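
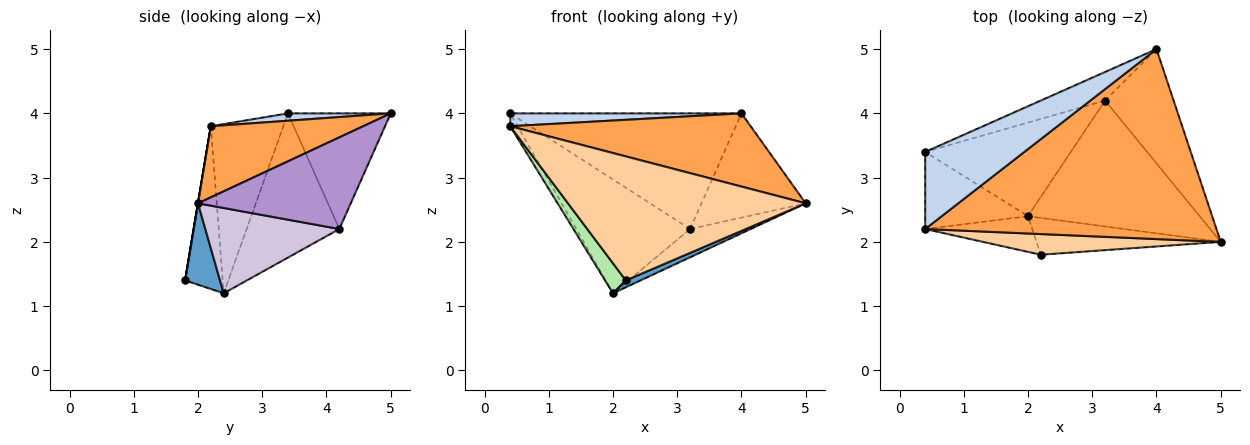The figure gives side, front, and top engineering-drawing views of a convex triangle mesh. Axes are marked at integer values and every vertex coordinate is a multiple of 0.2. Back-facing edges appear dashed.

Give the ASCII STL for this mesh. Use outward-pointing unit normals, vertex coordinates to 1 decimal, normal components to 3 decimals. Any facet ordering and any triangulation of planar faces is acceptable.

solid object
 facet normal 0.398 -0.168 -0.902
  outer loop
   vertex 2.2 1.8 1.4
   vertex 2.0 2.4 1.2
   vertex 5.0 2.0 2.6
  endloop
 endfacet
 facet normal 0.073 -0.164 0.984
  outer loop
   vertex 0.4 2.2 3.8
   vertex 4.0 5.0 4.0
   vertex 0.4 3.4 4.0
  endloop
 endfacet
 facet normal 0.222 -0.351 0.910
  outer loop
   vertex 0.4 2.2 3.8
   vertex 5.0 2.0 2.6
   vertex 4.0 5.0 4.0
  endloop
 endfacet
 facet normal 0.000 -0.986 0.164
  outer loop
   vertex 0.4 2.2 3.8
   vertex 2.2 1.8 1.4
   vertex 5.0 2.0 2.6
  endloop
 endfacet
 facet normal -0.851 0.086 -0.517
  outer loop
   vertex 0.4 2.2 3.8
   vertex 0.4 3.4 4.0
   vertex 2.0 2.4 1.2
  endloop
 endfacet
 facet normal -0.758 -0.419 -0.499
  outer loop
   vertex 0.4 2.2 3.8
   vertex 2.0 2.4 1.2
   vertex 2.2 1.8 1.4
  endloop
 endfacet
 facet normal -0.396 0.891 -0.220
  outer loop
   vertex 3.2 4.2 2.2
   vertex 0.4 3.4 4.0
   vertex 4.0 5.0 4.0
  endloop
 endfacet
 facet normal -0.532 0.654 -0.538
  outer loop
   vertex 3.2 4.2 2.2
   vertex 2.0 2.4 1.2
   vertex 0.4 3.4 4.0
  endloop
 endfacet
 facet normal 0.703 0.479 -0.525
  outer loop
   vertex 3.2 4.2 2.2
   vertex 4.0 5.0 4.0
   vertex 5.0 2.0 2.6
  endloop
 endfacet
 facet normal 0.436 0.197 -0.878
  outer loop
   vertex 3.2 4.2 2.2
   vertex 5.0 2.0 2.6
   vertex 2.0 2.4 1.2
  endloop
 endfacet
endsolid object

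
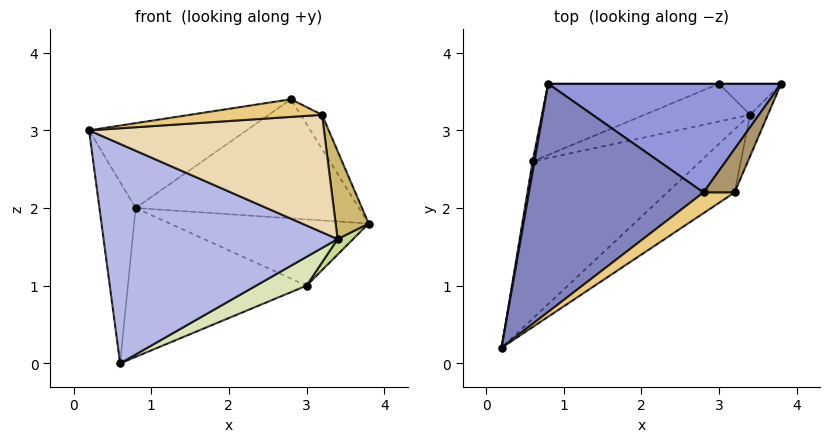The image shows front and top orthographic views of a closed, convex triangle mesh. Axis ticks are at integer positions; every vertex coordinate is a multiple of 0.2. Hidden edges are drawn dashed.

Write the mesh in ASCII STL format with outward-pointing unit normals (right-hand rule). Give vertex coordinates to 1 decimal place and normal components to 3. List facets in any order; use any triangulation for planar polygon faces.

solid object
 facet normal -0.984 0.177 0.010
  outer loop
   vertex 0.8 3.6 2.0
   vertex 0.6 2.6 0.0
   vertex 0.2 0.2 3.0
  endloop
 endfacet
 facet normal -0.381 0.322 0.867
  outer loop
   vertex 0.8 3.6 2.0
   vertex 0.2 0.2 3.0
   vertex 2.8 2.2 3.4
  endloop
 endfacet
 facet normal 0.045 0.738 0.674
  outer loop
   vertex 0.8 3.6 2.0
   vertex 2.8 2.2 3.4
   vertex 3.8 3.6 1.8
  endloop
 endfacet
 facet normal 0.452 -0.725 -0.520
  outer loop
   vertex 3.4 3.2 1.6
   vertex 0.2 0.2 3.0
   vertex 0.6 2.6 0.0
  endloop
 endfacet
 facet normal 0.000 1.000 0.000
  outer loop
   vertex 3.0 3.6 1.0
   vertex 0.8 3.6 2.0
   vertex 3.8 3.6 1.8
  endloop
 endfacet
 facet normal -0.192 0.885 -0.423
  outer loop
   vertex 3.0 3.6 1.0
   vertex 0.6 2.6 0.0
   vertex 0.8 3.6 2.0
  endloop
 endfacet
 facet normal 0.667 -0.333 -0.667
  outer loop
   vertex 3.0 3.6 1.0
   vertex 3.8 3.6 1.8
   vertex 3.4 3.2 1.6
  endloop
 endfacet
 facet normal 0.504 -0.525 -0.686
  outer loop
   vertex 3.0 3.6 1.0
   vertex 3.4 3.2 1.6
   vertex 0.6 2.6 0.0
  endloop
 endfacet
 facet normal 0.366 0.575 0.732
  outer loop
   vertex 3.2 2.2 3.2
   vertex 3.8 3.6 1.8
   vertex 2.8 2.2 3.4
  endloop
 endfacet
 facet normal 0.745 -0.603 -0.284
  outer loop
   vertex 3.2 2.2 3.2
   vertex 3.4 3.2 1.6
   vertex 3.8 3.6 1.8
  endloop
 endfacet
 facet normal 0.356 -0.605 0.712
  outer loop
   vertex 3.2 2.2 3.2
   vertex 2.8 2.2 3.4
   vertex 0.2 0.2 3.0
  endloop
 endfacet
 facet normal 0.526 -0.749 -0.402
  outer loop
   vertex 3.2 2.2 3.2
   vertex 0.2 0.2 3.0
   vertex 3.4 3.2 1.6
  endloop
 endfacet
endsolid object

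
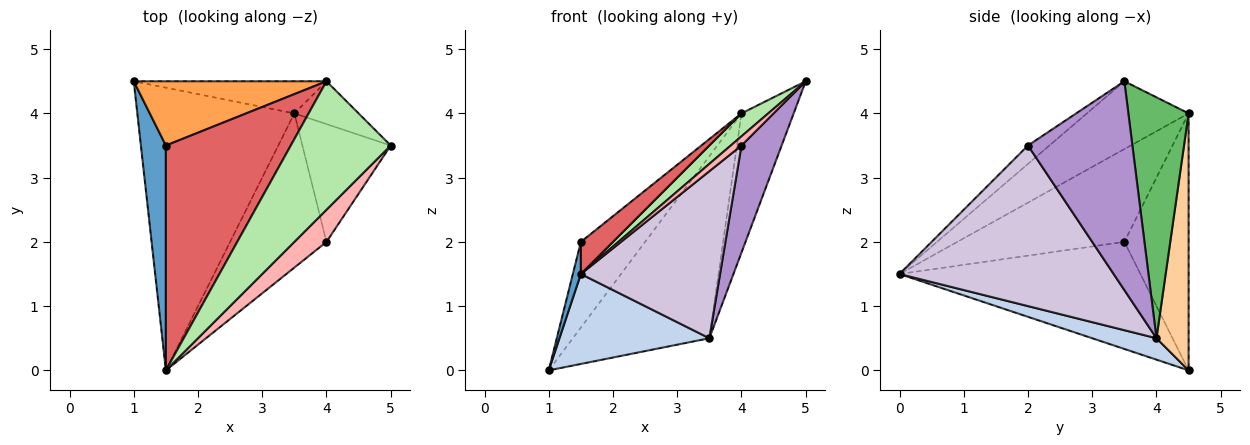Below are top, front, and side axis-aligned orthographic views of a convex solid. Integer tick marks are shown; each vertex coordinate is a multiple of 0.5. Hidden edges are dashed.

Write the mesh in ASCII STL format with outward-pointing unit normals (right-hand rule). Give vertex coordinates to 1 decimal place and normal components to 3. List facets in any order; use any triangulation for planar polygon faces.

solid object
 facet normal -0.973 -0.032 0.227
  outer loop
   vertex 1.5 3.5 2.0
   vertex 1.0 4.5 0.0
   vertex 1.5 0.0 1.5
  endloop
 endfacet
 facet normal 0.129 -0.301 -0.945
  outer loop
   vertex 3.5 4.0 0.5
   vertex 1.5 0.0 1.5
   vertex 1.0 4.5 0.0
  endloop
 endfacet
 facet normal -0.625 0.625 0.469
  outer loop
   vertex 4.0 4.5 4.0
   vertex 1.0 4.5 0.0
   vertex 1.5 3.5 2.0
  endloop
 endfacet
 facet normal 0.226 0.959 -0.169
  outer loop
   vertex 4.0 4.5 4.0
   vertex 3.5 4.0 0.5
   vertex 1.0 4.5 0.0
  endloop
 endfacet
 facet normal 0.741 0.642 -0.198
  outer loop
   vertex 4.0 4.5 4.0
   vertex 5.0 3.5 4.5
   vertex 3.5 4.0 0.5
  endloop
 endfacet
 facet normal -0.555 -0.146 0.819
  outer loop
   vertex 4.0 4.5 4.0
   vertex 1.5 0.0 1.5
   vertex 5.0 3.5 4.5
  endloop
 endfacet
 facet normal -0.592 -0.114 0.798
  outer loop
   vertex 4.0 4.5 4.0
   vertex 1.5 3.5 2.0
   vertex 1.5 0.0 1.5
  endloop
 endfacet
 facet normal -0.482 -0.241 0.843
  outer loop
   vertex 4.0 2.0 3.5
   vertex 5.0 3.5 4.5
   vertex 1.5 0.0 1.5
  endloop
 endfacet
 facet normal 0.868 -0.334 -0.367
  outer loop
   vertex 4.0 2.0 3.5
   vertex 3.5 4.0 0.5
   vertex 5.0 3.5 4.5
  endloop
 endfacet
 facet normal 0.749 -0.487 -0.449
  outer loop
   vertex 4.0 2.0 3.5
   vertex 1.5 0.0 1.5
   vertex 3.5 4.0 0.5
  endloop
 endfacet
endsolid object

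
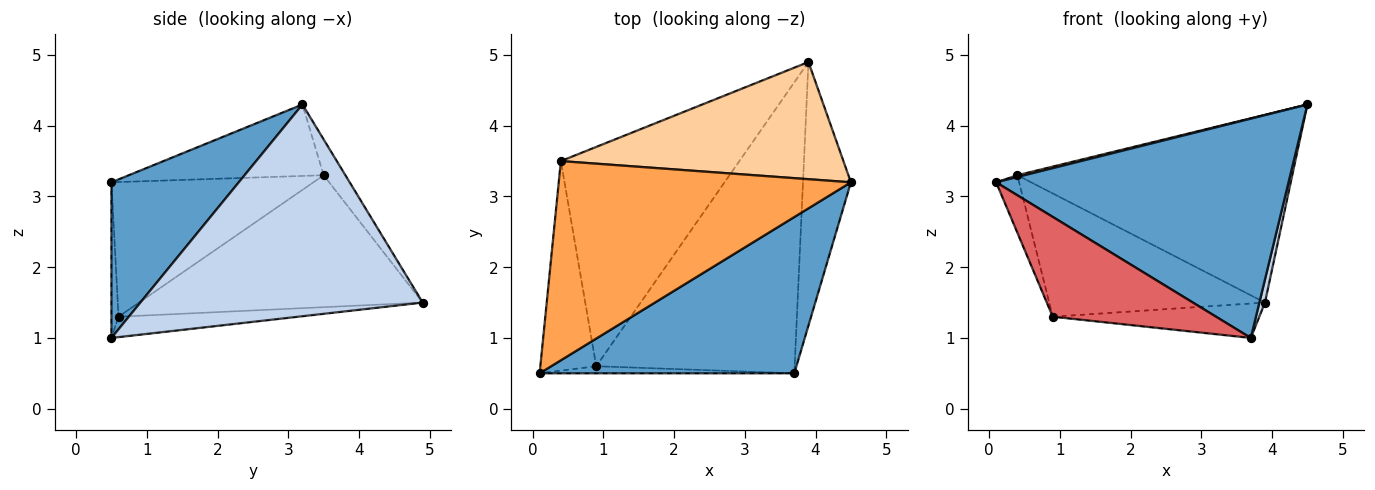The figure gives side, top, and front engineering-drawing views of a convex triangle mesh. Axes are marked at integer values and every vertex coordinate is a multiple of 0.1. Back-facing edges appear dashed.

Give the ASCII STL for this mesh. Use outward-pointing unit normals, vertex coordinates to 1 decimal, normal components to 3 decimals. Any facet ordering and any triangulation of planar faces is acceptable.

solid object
 facet normal 0.334 -0.768 0.547
  outer loop
   vertex 3.7 0.5 1.0
   vertex 4.5 3.2 4.3
   vertex 0.1 0.5 3.2
  endloop
 endfacet
 facet normal 0.975 -0.019 -0.221
  outer loop
   vertex 3.9 4.9 1.5
   vertex 4.5 3.2 4.3
   vertex 3.7 0.5 1.0
  endloop
 endfacet
 facet normal -0.238 -0.009 0.971
  outer loop
   vertex 0.4 3.5 3.3
   vertex 0.1 0.5 3.2
   vertex 4.5 3.2 4.3
  endloop
 endfacet
 facet normal -0.067 0.846 0.528
  outer loop
   vertex 0.4 3.5 3.3
   vertex 4.5 3.2 4.3
   vertex 3.9 4.9 1.5
  endloop
 endfacet
 facet normal -0.102 0.117 -0.988
  outer loop
   vertex 0.9 0.6 1.3
   vertex 3.9 4.9 1.5
   vertex 3.7 0.5 1.0
  endloop
 endfacet
 facet normal -0.542 0.412 -0.733
  outer loop
   vertex 0.9 0.6 1.3
   vertex 0.4 3.5 3.3
   vertex 3.9 4.9 1.5
  endloop
 endfacet
 facet normal -0.043 -0.997 -0.071
  outer loop
   vertex 0.9 0.6 1.3
   vertex 3.7 0.5 1.0
   vertex 0.1 0.5 3.2
  endloop
 endfacet
 facet normal -0.919 0.105 -0.381
  outer loop
   vertex 0.9 0.6 1.3
   vertex 0.1 0.5 3.2
   vertex 0.4 3.5 3.3
  endloop
 endfacet
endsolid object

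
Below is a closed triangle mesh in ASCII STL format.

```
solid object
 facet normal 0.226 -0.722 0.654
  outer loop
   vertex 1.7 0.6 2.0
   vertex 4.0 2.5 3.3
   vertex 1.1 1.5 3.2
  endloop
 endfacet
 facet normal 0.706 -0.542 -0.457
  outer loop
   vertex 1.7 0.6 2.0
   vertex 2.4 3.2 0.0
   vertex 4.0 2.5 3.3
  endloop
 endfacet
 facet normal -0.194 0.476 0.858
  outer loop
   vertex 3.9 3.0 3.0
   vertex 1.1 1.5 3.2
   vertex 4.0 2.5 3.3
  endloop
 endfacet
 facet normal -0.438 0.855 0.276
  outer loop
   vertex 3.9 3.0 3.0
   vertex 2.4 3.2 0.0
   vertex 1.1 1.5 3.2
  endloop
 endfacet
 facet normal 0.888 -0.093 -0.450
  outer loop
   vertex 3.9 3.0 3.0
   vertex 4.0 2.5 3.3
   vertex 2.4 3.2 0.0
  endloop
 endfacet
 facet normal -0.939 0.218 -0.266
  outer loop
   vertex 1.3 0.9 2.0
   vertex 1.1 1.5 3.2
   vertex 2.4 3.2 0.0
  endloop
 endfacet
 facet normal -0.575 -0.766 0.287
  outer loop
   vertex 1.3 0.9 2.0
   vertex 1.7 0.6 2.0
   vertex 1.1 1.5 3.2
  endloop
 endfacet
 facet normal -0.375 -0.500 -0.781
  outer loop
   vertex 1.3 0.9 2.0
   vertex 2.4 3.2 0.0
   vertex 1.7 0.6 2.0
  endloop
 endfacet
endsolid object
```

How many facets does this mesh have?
8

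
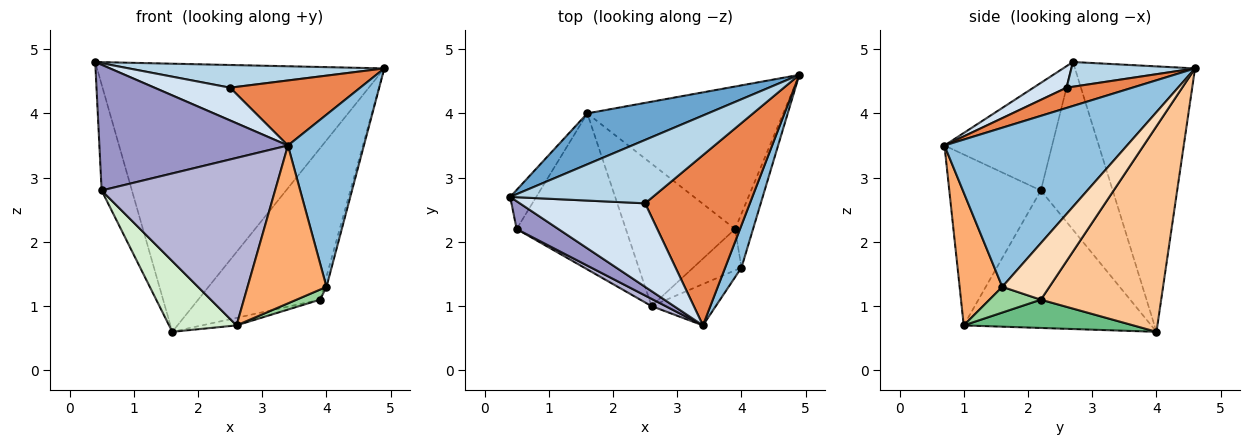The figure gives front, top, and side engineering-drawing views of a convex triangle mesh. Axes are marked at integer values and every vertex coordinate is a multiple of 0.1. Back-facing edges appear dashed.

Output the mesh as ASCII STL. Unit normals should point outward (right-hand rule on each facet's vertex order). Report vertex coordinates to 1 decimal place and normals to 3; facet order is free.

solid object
 facet normal -0.380 0.909 0.173
  outer loop
   vertex 1.6 4.0 0.6
   vertex 0.4 2.7 4.8
   vertex 4.9 4.6 4.7
  endloop
 endfacet
 facet normal 0.919 -0.382 0.094
  outer loop
   vertex 4.0 1.6 1.3
   vertex 4.9 4.6 4.7
   vertex 3.4 0.7 3.5
  endloop
 endfacet
 facet normal 0.161 -0.333 0.929
  outer loop
   vertex 2.5 2.6 4.4
   vertex 4.9 4.6 4.7
   vertex 0.4 2.7 4.8
  endloop
 endfacet
 facet normal 0.158 -0.361 0.919
  outer loop
   vertex 2.5 2.6 4.4
   vertex 0.4 2.7 4.8
   vertex 3.4 0.7 3.5
  endloop
 endfacet
 facet normal 0.178 -0.351 0.919
  outer loop
   vertex 2.5 2.6 4.4
   vertex 3.4 0.7 3.5
   vertex 4.9 4.6 4.7
  endloop
 endfacet
 facet normal 0.464 -0.857 -0.224
  outer loop
   vertex 2.6 1.0 0.7
   vertex 4.0 1.6 1.3
   vertex 3.4 0.7 3.5
  endloop
 endfacet
 facet normal 0.584 0.591 -0.556
  outer loop
   vertex 3.9 2.2 1.1
   vertex 1.6 4.0 0.6
   vertex 4.9 4.6 4.7
  endloop
 endfacet
 facet normal 0.951 0.058 -0.303
  outer loop
   vertex 3.9 2.2 1.1
   vertex 4.9 4.6 4.7
   vertex 4.0 1.6 1.3
  endloop
 endfacet
 facet normal 0.250 0.051 -0.967
  outer loop
   vertex 3.9 2.2 1.1
   vertex 2.6 1.0 0.7
   vertex 1.6 4.0 0.6
  endloop
 endfacet
 facet normal 0.460 -0.211 -0.863
  outer loop
   vertex 3.9 2.2 1.1
   vertex 4.0 1.6 1.3
   vertex 2.6 1.0 0.7
  endloop
 endfacet
 facet normal -0.912 0.384 -0.142
  outer loop
   vertex 0.5 2.2 2.8
   vertex 0.4 2.7 4.8
   vertex 1.6 4.0 0.6
  endloop
 endfacet
 facet normal -0.754 -0.271 -0.599
  outer loop
   vertex 0.5 2.2 2.8
   vertex 1.6 4.0 0.6
   vertex 2.6 1.0 0.7
  endloop
 endfacet
 facet normal -0.487 -0.853 0.189
  outer loop
   vertex 0.5 2.2 2.8
   vertex 3.4 0.7 3.5
   vertex 0.4 2.7 4.8
  endloop
 endfacet
 facet normal -0.466 -0.884 0.039
  outer loop
   vertex 0.5 2.2 2.8
   vertex 2.6 1.0 0.7
   vertex 3.4 0.7 3.5
  endloop
 endfacet
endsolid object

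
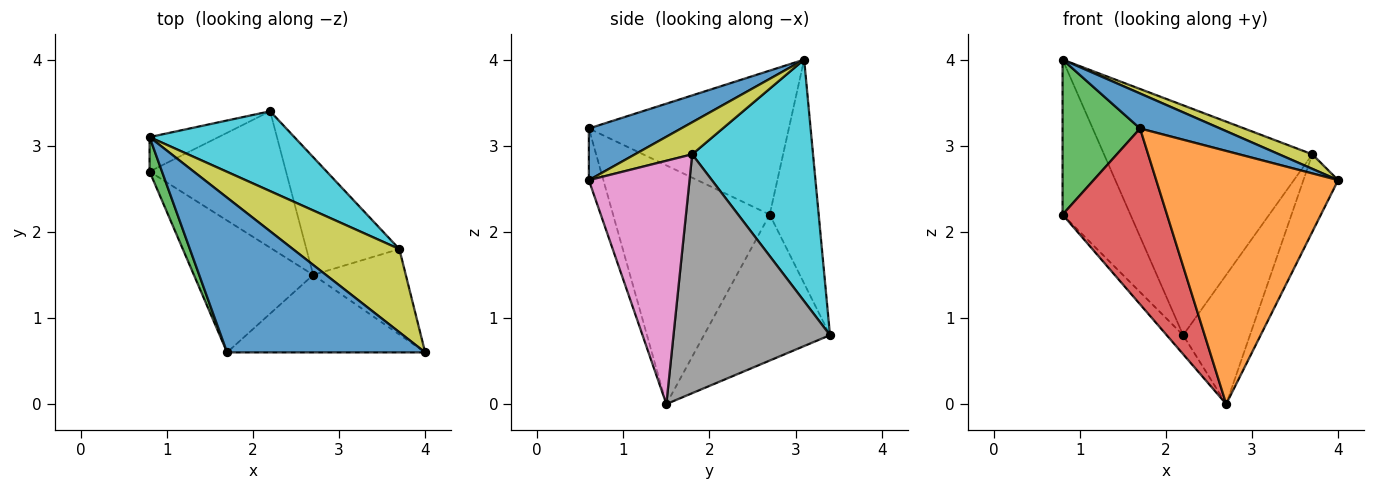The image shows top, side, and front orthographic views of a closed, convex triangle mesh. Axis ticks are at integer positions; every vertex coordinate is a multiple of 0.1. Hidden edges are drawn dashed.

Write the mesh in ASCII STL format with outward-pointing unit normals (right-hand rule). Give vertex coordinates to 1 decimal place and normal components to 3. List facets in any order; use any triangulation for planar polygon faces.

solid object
 facet normal 0.247 -0.214 0.945
  outer loop
   vertex 1.7 0.6 3.2
   vertex 4.0 0.6 2.6
   vertex 0.8 3.1 4.0
  endloop
 endfacet
 facet normal -0.076 -0.953 -0.292
  outer loop
   vertex 2.7 1.5 0.0
   vertex 4.0 0.6 2.6
   vertex 1.7 0.6 3.2
  endloop
 endfacet
 facet normal -0.929 -0.360 0.080
  outer loop
   vertex 0.8 2.7 2.2
   vertex 1.7 0.6 3.2
   vertex 0.8 3.1 4.0
  endloop
 endfacet
 facet normal -0.768 -0.512 -0.384
  outer loop
   vertex 0.8 2.7 2.2
   vertex 2.7 1.5 0.0
   vertex 1.7 0.6 3.2
  endloop
 endfacet
 facet normal -0.576 0.798 -0.177
  outer loop
   vertex 0.8 2.7 2.2
   vertex 0.8 3.1 4.0
   vertex 2.2 3.4 0.8
  endloop
 endfacet
 facet normal -0.727 0.095 -0.680
  outer loop
   vertex 0.8 2.7 2.2
   vertex 2.2 3.4 0.8
   vertex 2.7 1.5 0.0
  endloop
 endfacet
 facet normal 0.889 0.307 -0.338
  outer loop
   vertex 3.7 1.8 2.9
   vertex 4.0 0.6 2.6
   vertex 2.7 1.5 0.0
  endloop
 endfacet
 facet normal 0.866 0.370 -0.337
  outer loop
   vertex 3.7 1.8 2.9
   vertex 2.7 1.5 0.0
   vertex 2.2 3.4 0.8
  endloop
 endfacet
 facet normal 0.284 -0.165 0.944
  outer loop
   vertex 3.7 1.8 2.9
   vertex 0.8 3.1 4.0
   vertex 4.0 0.6 2.6
  endloop
 endfacet
 facet normal 0.481 0.828 0.288
  outer loop
   vertex 3.7 1.8 2.9
   vertex 2.2 3.4 0.8
   vertex 0.8 3.1 4.0
  endloop
 endfacet
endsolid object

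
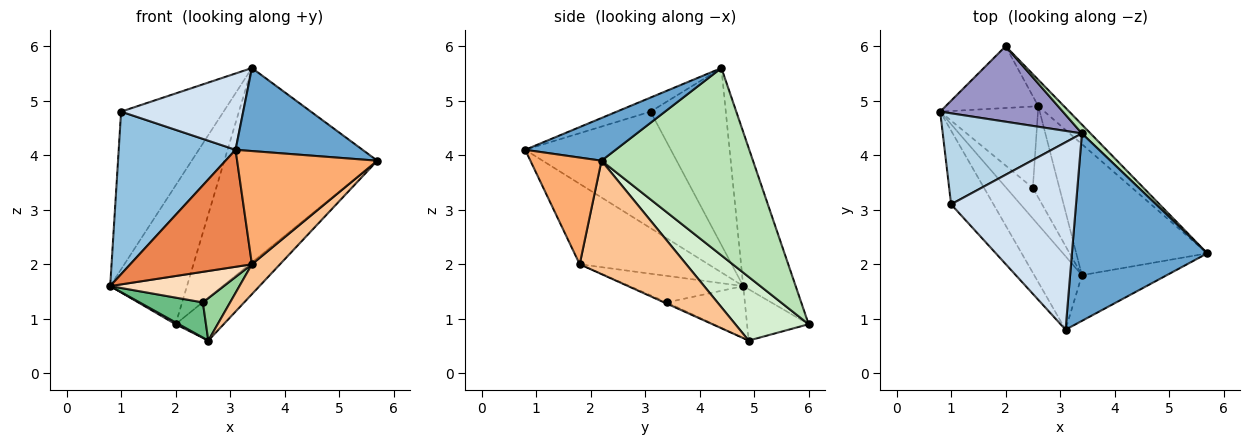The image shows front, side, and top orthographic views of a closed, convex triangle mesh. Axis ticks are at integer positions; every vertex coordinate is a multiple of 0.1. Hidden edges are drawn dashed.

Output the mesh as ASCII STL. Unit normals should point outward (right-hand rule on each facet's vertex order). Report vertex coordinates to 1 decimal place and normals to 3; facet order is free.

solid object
 facet normal 0.277 -0.389 0.879
  outer loop
   vertex 3.4 4.4 5.6
   vertex 3.1 0.8 4.1
   vertex 5.7 2.2 3.9
  endloop
 endfacet
 facet normal -0.750 -0.602 -0.273
  outer loop
   vertex 1.0 3.1 4.8
   vertex 0.8 4.8 1.6
   vertex 3.1 0.8 4.1
  endloop
 endfacet
 facet normal -0.537 0.731 0.422
  outer loop
   vertex 1.0 3.1 4.8
   vertex 3.4 4.4 5.6
   vertex 0.8 4.8 1.6
  endloop
 endfacet
 facet normal -0.104 -0.375 0.921
  outer loop
   vertex 1.0 3.1 4.8
   vertex 3.1 0.8 4.1
   vertex 3.4 4.4 5.6
  endloop
 endfacet
 facet normal -0.667 -0.631 -0.396
  outer loop
   vertex 3.4 1.8 2.0
   vertex 3.1 0.8 4.1
   vertex 0.8 4.8 1.6
  endloop
 endfacet
 facet normal 0.426 -0.839 -0.339
  outer loop
   vertex 3.4 1.8 2.0
   vertex 5.7 2.2 3.9
   vertex 3.1 0.8 4.1
  endloop
 endfacet
 facet normal 0.645 -0.170 -0.745
  outer loop
   vertex 2.6 4.9 0.6
   vertex 5.7 2.2 3.9
   vertex 3.4 1.8 2.0
  endloop
 endfacet
 facet normal -0.577 -0.577 -0.577
  outer loop
   vertex 2.5 3.4 1.3
   vertex 3.4 1.8 2.0
   vertex 0.8 4.8 1.6
  endloop
 endfacet
 facet normal -0.439 -0.356 -0.825
  outer loop
   vertex 2.5 3.4 1.3
   vertex 0.8 4.8 1.6
   vertex 2.6 4.9 0.6
  endloop
 endfacet
 facet normal -0.042 -0.420 -0.906
  outer loop
   vertex 2.5 3.4 1.3
   vertex 2.6 4.9 0.6
   vertex 3.4 1.8 2.0
  endloop
 endfacet
 facet normal 0.703 0.710 0.032
  outer loop
   vertex 2.0 6.0 0.9
   vertex 3.4 4.4 5.6
   vertex 5.7 2.2 3.9
  endloop
 endfacet
 facet normal 0.793 0.519 -0.320
  outer loop
   vertex 2.0 6.0 0.9
   vertex 5.7 2.2 3.9
   vertex 2.6 4.9 0.6
  endloop
 endfacet
 facet normal -0.514 0.753 0.410
  outer loop
   vertex 2.0 6.0 0.9
   vertex 0.8 4.8 1.6
   vertex 3.4 4.4 5.6
  endloop
 endfacet
 facet normal -0.484 -0.026 -0.874
  outer loop
   vertex 2.0 6.0 0.9
   vertex 2.6 4.9 0.6
   vertex 0.8 4.8 1.6
  endloop
 endfacet
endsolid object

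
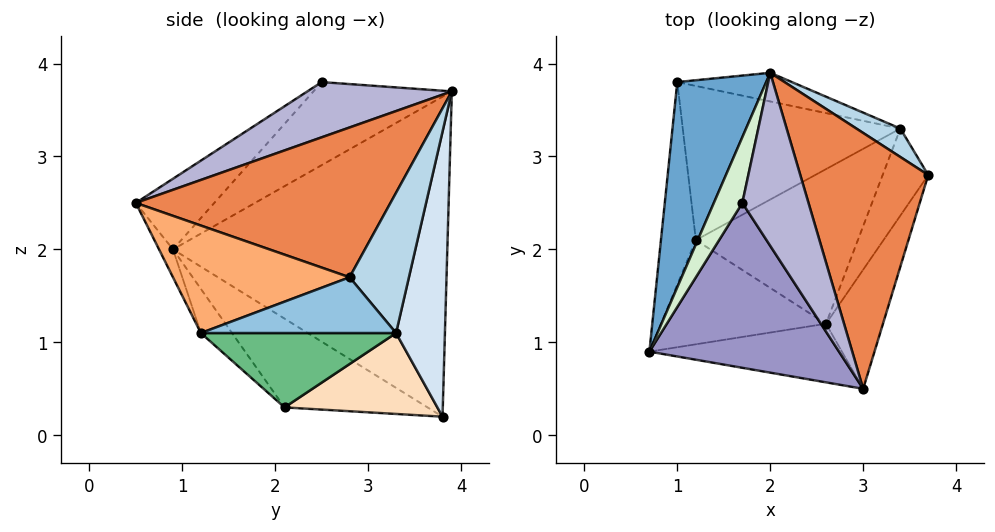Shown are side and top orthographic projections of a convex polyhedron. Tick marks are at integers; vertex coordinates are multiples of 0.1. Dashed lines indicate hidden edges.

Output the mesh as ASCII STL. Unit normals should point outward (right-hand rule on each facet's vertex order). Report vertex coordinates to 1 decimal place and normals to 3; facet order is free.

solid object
 facet normal -0.931 0.257 0.259
  outer loop
   vertex 2.0 3.9 3.7
   vertex 1.0 3.8 0.2
   vertex 0.7 0.9 2.0
  endloop
 endfacet
 facet normal 0.743 -0.283 -0.607
  outer loop
   vertex 3.4 3.3 1.1
   vertex 3.7 2.8 1.7
   vertex 2.6 1.2 1.1
  endloop
 endfacet
 facet normal 0.698 0.682 0.219
  outer loop
   vertex 3.4 3.3 1.1
   vertex 2.0 3.9 3.7
   vertex 3.7 2.8 1.7
  endloop
 endfacet
 facet normal 0.237 0.967 -0.095
  outer loop
   vertex 3.4 3.3 1.1
   vertex 1.0 3.8 0.2
   vertex 2.0 3.9 3.7
  endloop
 endfacet
 facet normal 0.760 -0.006 0.649
  outer loop
   vertex 3.0 0.5 2.5
   vertex 3.7 2.8 1.7
   vertex 2.0 3.9 3.7
  endloop
 endfacet
 facet normal 0.811 -0.396 -0.430
  outer loop
   vertex 3.0 0.5 2.5
   vertex 2.6 1.2 1.1
   vertex 3.7 2.8 1.7
  endloop
 endfacet
 facet normal -0.063 -0.900 -0.432
  outer loop
   vertex 3.0 0.5 2.5
   vertex 0.7 0.9 2.0
   vertex 2.6 1.2 1.1
  endloop
 endfacet
 facet normal 0.349 -0.014 -0.937
  outer loop
   vertex 1.2 2.1 0.3
   vertex 1.0 3.8 0.2
   vertex 3.4 3.3 1.1
  endloop
 endfacet
 facet normal 0.412 -0.157 -0.898
  outer loop
   vertex 1.2 2.1 0.3
   vertex 3.4 3.3 1.1
   vertex 2.6 1.2 1.1
  endloop
 endfacet
 facet normal -0.923 -0.130 -0.363
  outer loop
   vertex 1.2 2.1 0.3
   vertex 0.7 0.9 2.0
   vertex 1.0 3.8 0.2
  endloop
 endfacet
 facet normal -0.161 -0.783 -0.600
  outer loop
   vertex 1.2 2.1 0.3
   vertex 2.6 1.2 1.1
   vertex 0.7 0.9 2.0
  endloop
 endfacet
 facet normal -0.923 0.220 0.317
  outer loop
   vertex 1.7 2.5 3.8
   vertex 2.0 3.9 3.7
   vertex 0.7 0.9 2.0
  endloop
 endfacet
 facet normal -0.268 -0.641 0.719
  outer loop
   vertex 1.7 2.5 3.8
   vertex 0.7 0.9 2.0
   vertex 3.0 0.5 2.5
  endloop
 endfacet
 facet normal 0.639 -0.082 0.765
  outer loop
   vertex 1.7 2.5 3.8
   vertex 3.0 0.5 2.5
   vertex 2.0 3.9 3.7
  endloop
 endfacet
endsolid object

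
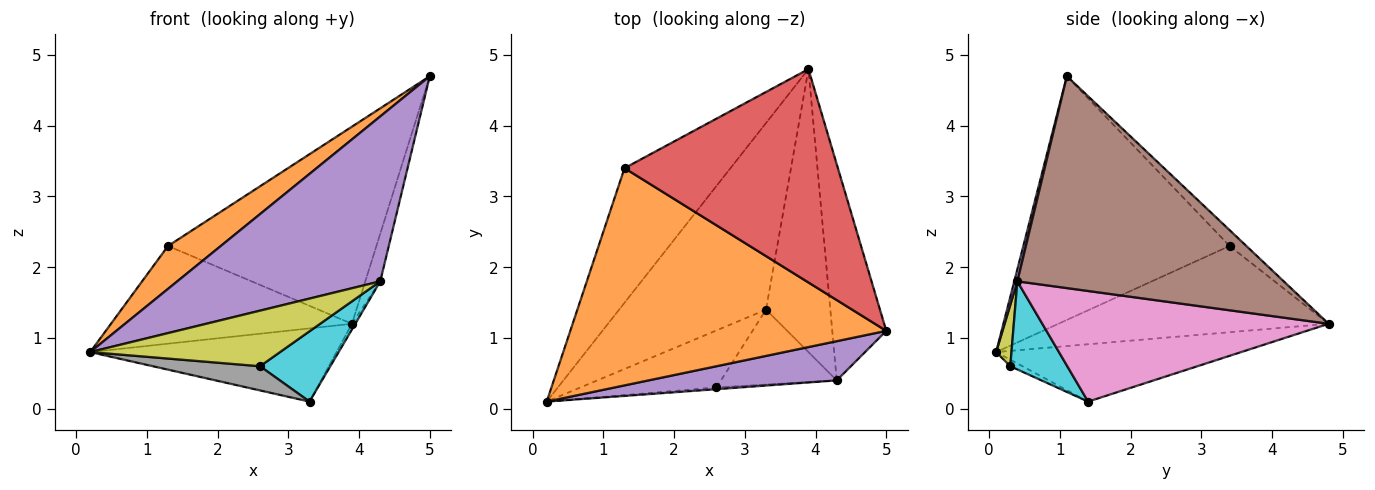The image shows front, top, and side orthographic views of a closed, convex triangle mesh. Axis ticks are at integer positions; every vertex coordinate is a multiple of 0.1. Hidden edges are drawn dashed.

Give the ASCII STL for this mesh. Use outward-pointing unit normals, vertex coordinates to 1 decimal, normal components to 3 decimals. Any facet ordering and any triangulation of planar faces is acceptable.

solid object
 facet normal -0.342 0.343 -0.875
  outer loop
   vertex 3.3 1.4 0.1
   vertex 0.2 0.1 0.8
   vertex 3.9 4.8 1.2
  endloop
 endfacet
 facet normal -0.603 -0.154 0.782
  outer loop
   vertex 1.3 3.4 2.3
   vertex 0.2 0.1 0.8
   vertex 5.0 1.1 4.7
  endloop
 endfacet
 facet normal -0.550 0.491 -0.676
  outer loop
   vertex 1.3 3.4 2.3
   vertex 3.9 4.8 1.2
   vertex 0.2 0.1 0.8
  endloop
 endfacet
 facet normal -0.055 0.678 0.733
  outer loop
   vertex 1.3 3.4 2.3
   vertex 5.0 1.1 4.7
   vertex 3.9 4.8 1.2
  endloop
 endfacet
 facet normal 0.015 -0.973 0.231
  outer loop
   vertex 4.3 0.4 1.8
   vertex 5.0 1.1 4.7
   vertex 0.2 0.1 0.8
  endloop
 endfacet
 facet normal 0.968 0.054 -0.247
  outer loop
   vertex 4.3 0.4 1.8
   vertex 3.9 4.8 1.2
   vertex 5.0 1.1 4.7
  endloop
 endfacet
 facet normal 0.864 0.010 -0.503
  outer loop
   vertex 4.3 0.4 1.8
   vertex 3.3 1.4 0.1
   vertex 3.9 4.8 1.2
  endloop
 endfacet
 facet normal -0.044 -0.390 -0.920
  outer loop
   vertex 2.6 0.3 0.6
   vertex 0.2 0.1 0.8
   vertex 3.3 1.4 0.1
  endloop
 endfacet
 facet normal 0.080 -0.996 -0.031
  outer loop
   vertex 2.6 0.3 0.6
   vertex 4.3 0.4 1.8
   vertex 0.2 0.1 0.8
  endloop
 endfacet
 facet normal 0.485 -0.599 -0.637
  outer loop
   vertex 2.6 0.3 0.6
   vertex 3.3 1.4 0.1
   vertex 4.3 0.4 1.8
  endloop
 endfacet
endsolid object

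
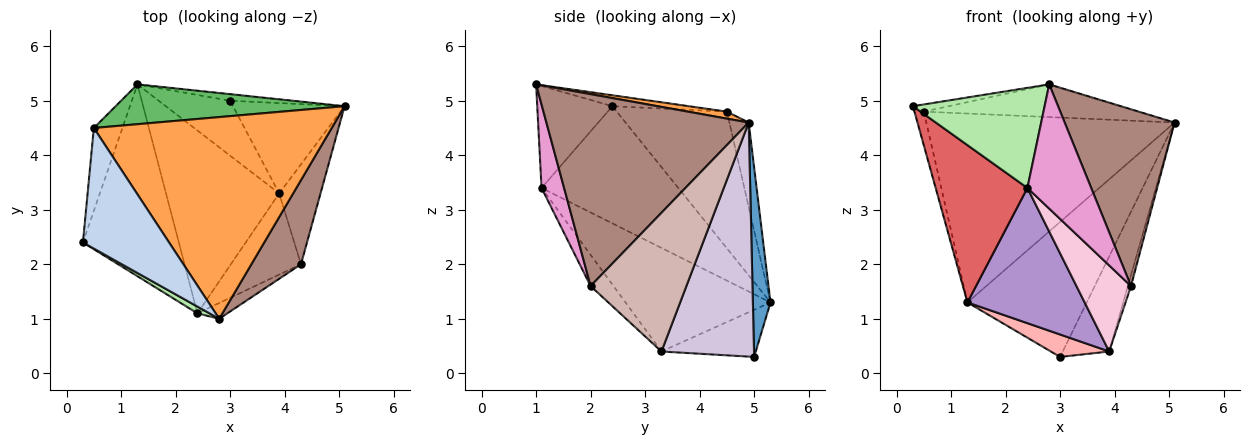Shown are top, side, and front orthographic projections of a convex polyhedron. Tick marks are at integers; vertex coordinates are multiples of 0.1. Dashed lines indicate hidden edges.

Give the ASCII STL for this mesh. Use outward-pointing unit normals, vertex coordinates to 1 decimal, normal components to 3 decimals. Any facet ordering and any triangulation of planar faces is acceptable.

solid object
 facet normal 0.146 0.988 -0.048
  outer loop
   vertex 1.3 5.3 1.3
   vertex 5.1 4.9 4.6
   vertex 3.0 5.0 0.3
  endloop
 endfacet
 facet normal -0.125 0.059 0.990
  outer loop
   vertex 0.5 4.5 4.8
   vertex 0.3 2.4 4.9
   vertex 2.8 1.0 5.3
  endloop
 endfacet
 facet normal 0.029 0.160 0.987
  outer loop
   vertex 0.5 4.5 4.8
   vertex 2.8 1.0 5.3
   vertex 5.1 4.9 4.6
  endloop
 endfacet
 facet normal -0.975 0.083 -0.204
  outer loop
   vertex 0.5 4.5 4.8
   vertex 1.3 5.3 1.3
   vertex 0.3 2.4 4.9
  endloop
 endfacet
 facet normal -0.076 0.976 0.206
  outer loop
   vertex 0.5 4.5 4.8
   vertex 5.1 4.9 4.6
   vertex 1.3 5.3 1.3
  endloop
 endfacet
 facet normal -0.495 -0.867 0.059
  outer loop
   vertex 2.4 1.1 3.4
   vertex 2.8 1.0 5.3
   vertex 0.3 2.4 4.9
  endloop
 endfacet
 facet normal -0.687 -0.461 -0.562
  outer loop
   vertex 2.4 1.1 3.4
   vertex 0.3 2.4 4.9
   vertex 1.3 5.3 1.3
  endloop
 endfacet
 facet normal -0.522 -0.323 -0.790
  outer loop
   vertex 3.9 3.3 0.4
   vertex 1.3 5.3 1.3
   vertex 3.0 5.0 0.3
  endloop
 endfacet
 facet normal -0.593 -0.479 -0.648
  outer loop
   vertex 3.9 3.3 0.4
   vertex 2.4 1.1 3.4
   vertex 1.3 5.3 1.3
  endloop
 endfacet
 facet normal 0.822 0.412 -0.392
  outer loop
   vertex 3.9 3.3 0.4
   vertex 3.0 5.0 0.3
   vertex 5.1 4.9 4.6
  endloop
 endfacet
 facet normal 0.857 -0.466 0.222
  outer loop
   vertex 4.3 2.0 1.6
   vertex 5.1 4.9 4.6
   vertex 2.8 1.0 5.3
  endloop
 endfacet
 facet normal 0.958 0.031 -0.286
  outer loop
   vertex 4.3 2.0 1.6
   vertex 3.9 3.3 0.4
   vertex 5.1 4.9 4.6
  endloop
 endfacet
 facet normal 0.331 -0.936 -0.119
  outer loop
   vertex 4.3 2.0 1.6
   vertex 2.8 1.0 5.3
   vertex 2.4 1.1 3.4
  endloop
 endfacet
 facet normal -0.292 -0.696 -0.656
  outer loop
   vertex 4.3 2.0 1.6
   vertex 2.4 1.1 3.4
   vertex 3.9 3.3 0.4
  endloop
 endfacet
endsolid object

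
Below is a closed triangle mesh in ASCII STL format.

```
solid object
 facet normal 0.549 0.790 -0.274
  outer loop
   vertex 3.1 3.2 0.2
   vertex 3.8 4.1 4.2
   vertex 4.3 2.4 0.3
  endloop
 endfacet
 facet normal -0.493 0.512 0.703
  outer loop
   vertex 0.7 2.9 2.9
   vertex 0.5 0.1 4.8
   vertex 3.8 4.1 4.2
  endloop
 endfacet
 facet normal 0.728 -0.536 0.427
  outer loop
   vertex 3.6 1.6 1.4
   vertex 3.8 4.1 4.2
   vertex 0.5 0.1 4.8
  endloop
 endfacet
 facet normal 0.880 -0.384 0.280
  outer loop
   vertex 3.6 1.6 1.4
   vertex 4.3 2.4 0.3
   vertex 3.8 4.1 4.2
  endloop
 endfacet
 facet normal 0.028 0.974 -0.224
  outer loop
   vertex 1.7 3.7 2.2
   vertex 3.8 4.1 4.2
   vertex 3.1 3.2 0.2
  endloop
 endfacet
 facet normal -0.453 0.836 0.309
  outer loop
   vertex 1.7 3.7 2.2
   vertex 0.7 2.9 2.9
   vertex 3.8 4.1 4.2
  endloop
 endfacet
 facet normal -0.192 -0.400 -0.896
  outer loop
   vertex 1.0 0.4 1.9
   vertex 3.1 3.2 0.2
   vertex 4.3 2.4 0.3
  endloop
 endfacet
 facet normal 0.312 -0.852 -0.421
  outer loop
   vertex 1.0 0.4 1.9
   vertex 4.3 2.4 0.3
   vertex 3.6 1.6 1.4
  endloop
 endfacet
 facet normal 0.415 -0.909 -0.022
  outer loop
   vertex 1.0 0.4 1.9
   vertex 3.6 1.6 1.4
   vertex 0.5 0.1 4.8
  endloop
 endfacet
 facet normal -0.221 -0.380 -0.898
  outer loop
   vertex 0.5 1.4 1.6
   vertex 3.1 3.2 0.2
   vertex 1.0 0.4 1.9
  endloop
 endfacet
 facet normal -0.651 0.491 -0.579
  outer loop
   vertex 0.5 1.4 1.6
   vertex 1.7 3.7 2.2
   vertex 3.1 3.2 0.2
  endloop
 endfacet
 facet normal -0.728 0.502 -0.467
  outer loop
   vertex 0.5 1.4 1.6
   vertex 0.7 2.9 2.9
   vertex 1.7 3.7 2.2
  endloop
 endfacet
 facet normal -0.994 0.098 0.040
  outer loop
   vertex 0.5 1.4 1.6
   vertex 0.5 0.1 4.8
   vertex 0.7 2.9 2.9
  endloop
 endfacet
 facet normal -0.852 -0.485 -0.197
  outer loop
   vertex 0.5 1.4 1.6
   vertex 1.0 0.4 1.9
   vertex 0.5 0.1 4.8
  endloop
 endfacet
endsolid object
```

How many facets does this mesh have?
14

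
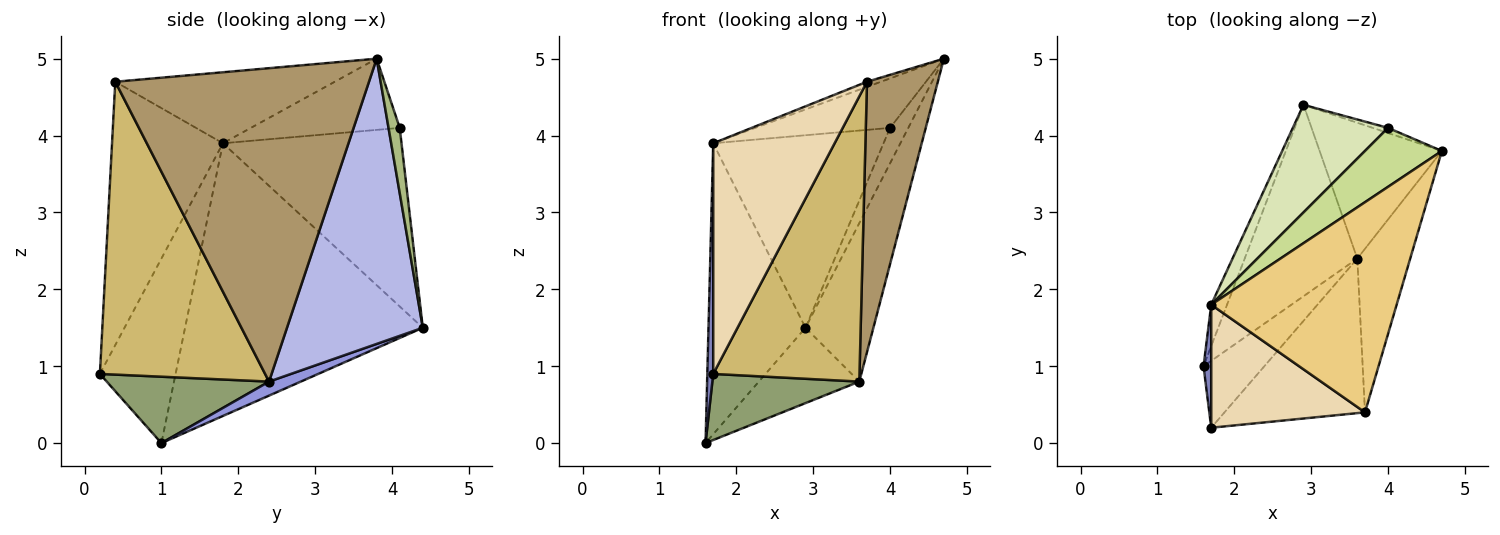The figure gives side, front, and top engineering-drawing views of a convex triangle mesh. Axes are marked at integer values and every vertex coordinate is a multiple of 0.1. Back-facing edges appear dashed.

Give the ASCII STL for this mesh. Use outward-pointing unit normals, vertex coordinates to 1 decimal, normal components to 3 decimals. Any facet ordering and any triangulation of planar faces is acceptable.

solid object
 facet normal -0.925 0.377 -0.054
  outer loop
   vertex 1.7 1.8 3.9
   vertex 2.9 4.4 1.5
   vertex 1.6 1.0 0.0
  endloop
 endfacet
 facet normal -0.996 -0.078 0.042
  outer loop
   vertex 1.7 1.8 3.9
   vertex 1.6 1.0 0.0
   vertex 1.7 0.2 0.9
  endloop
 endfacet
 facet normal 0.115 0.364 -0.924
  outer loop
   vertex 3.6 2.4 0.8
   vertex 1.6 1.0 0.0
   vertex 2.9 4.4 1.5
  endloop
 endfacet
 facet normal 0.835 0.418 -0.358
  outer loop
   vertex 3.6 2.4 0.8
   vertex 2.9 4.4 1.5
   vertex 4.7 3.8 5.0
  endloop
 endfacet
 facet normal 0.613 -0.555 -0.562
  outer loop
   vertex 3.6 2.4 0.8
   vertex 1.7 0.2 0.9
   vertex 1.6 1.0 0.0
  endloop
 endfacet
 facet normal 0.520 0.846 -0.122
  outer loop
   vertex 4.0 4.1 4.1
   vertex 4.7 3.8 5.0
   vertex 2.9 4.4 1.5
  endloop
 endfacet
 facet normal -0.579 0.524 0.625
  outer loop
   vertex 4.0 4.1 4.1
   vertex 1.7 1.8 3.9
   vertex 4.7 3.8 5.0
  endloop
 endfacet
 facet normal -0.675 0.644 0.360
  outer loop
   vertex 4.0 4.1 4.1
   vertex 2.9 4.4 1.5
   vertex 1.7 1.8 3.9
  endloop
 endfacet
 facet normal 0.951 -0.265 -0.161
  outer loop
   vertex 3.7 0.4 4.7
   vertex 3.6 2.4 0.8
   vertex 4.7 3.8 5.0
  endloop
 endfacet
 facet normal 0.705 -0.624 -0.338
  outer loop
   vertex 3.7 0.4 4.7
   vertex 1.7 0.2 0.9
   vertex 3.6 2.4 0.8
  endloop
 endfacet
 facet normal -0.358 0.023 0.934
  outer loop
   vertex 3.7 0.4 4.7
   vertex 4.7 3.8 5.0
   vertex 1.7 1.8 3.9
  endloop
 endfacet
 facet normal -0.627 -0.687 0.366
  outer loop
   vertex 3.7 0.4 4.7
   vertex 1.7 1.8 3.9
   vertex 1.7 0.2 0.9
  endloop
 endfacet
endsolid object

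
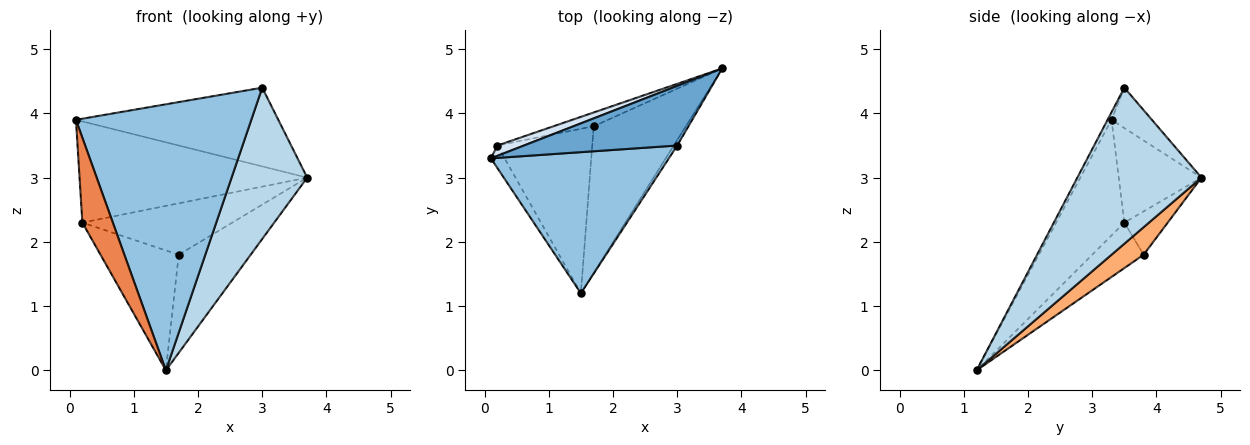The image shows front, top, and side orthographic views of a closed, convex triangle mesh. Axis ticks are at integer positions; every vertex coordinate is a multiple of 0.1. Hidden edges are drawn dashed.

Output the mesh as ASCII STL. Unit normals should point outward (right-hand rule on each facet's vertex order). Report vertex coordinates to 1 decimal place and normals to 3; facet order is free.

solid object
 facet normal -0.157 0.787 0.596
  outer loop
   vertex 3.0 3.5 4.4
   vertex 3.7 4.7 3.0
   vertex 0.1 3.3 3.9
  endloop
 endfacet
 facet normal -0.020 -0.883 0.468
  outer loop
   vertex 3.0 3.5 4.4
   vertex 0.1 3.3 3.9
   vertex 1.5 1.2 0.0
  endloop
 endfacet
 facet normal 0.854 -0.520 -0.019
  outer loop
   vertex 3.0 3.5 4.4
   vertex 1.5 1.2 0.0
   vertex 3.7 4.7 3.0
  endloop
 endfacet
 facet normal -0.340 0.936 0.096
  outer loop
   vertex 0.2 3.5 2.3
   vertex 0.1 3.3 3.9
   vertex 3.7 4.7 3.0
  endloop
 endfacet
 facet normal -0.908 -0.406 -0.107
  outer loop
   vertex 0.2 3.5 2.3
   vertex 1.5 1.2 0.0
   vertex 0.1 3.3 3.9
  endloop
 endfacet
 facet normal 0.241 0.540 -0.807
  outer loop
   vertex 1.7 3.8 1.8
   vertex 3.7 4.7 3.0
   vertex 1.5 1.2 0.0
  endloop
 endfacet
 facet normal -0.269 0.930 -0.249
  outer loop
   vertex 1.7 3.8 1.8
   vertex 0.2 3.5 2.3
   vertex 3.7 4.7 3.0
  endloop
 endfacet
 facet normal -0.361 0.549 -0.754
  outer loop
   vertex 1.7 3.8 1.8
   vertex 1.5 1.2 0.0
   vertex 0.2 3.5 2.3
  endloop
 endfacet
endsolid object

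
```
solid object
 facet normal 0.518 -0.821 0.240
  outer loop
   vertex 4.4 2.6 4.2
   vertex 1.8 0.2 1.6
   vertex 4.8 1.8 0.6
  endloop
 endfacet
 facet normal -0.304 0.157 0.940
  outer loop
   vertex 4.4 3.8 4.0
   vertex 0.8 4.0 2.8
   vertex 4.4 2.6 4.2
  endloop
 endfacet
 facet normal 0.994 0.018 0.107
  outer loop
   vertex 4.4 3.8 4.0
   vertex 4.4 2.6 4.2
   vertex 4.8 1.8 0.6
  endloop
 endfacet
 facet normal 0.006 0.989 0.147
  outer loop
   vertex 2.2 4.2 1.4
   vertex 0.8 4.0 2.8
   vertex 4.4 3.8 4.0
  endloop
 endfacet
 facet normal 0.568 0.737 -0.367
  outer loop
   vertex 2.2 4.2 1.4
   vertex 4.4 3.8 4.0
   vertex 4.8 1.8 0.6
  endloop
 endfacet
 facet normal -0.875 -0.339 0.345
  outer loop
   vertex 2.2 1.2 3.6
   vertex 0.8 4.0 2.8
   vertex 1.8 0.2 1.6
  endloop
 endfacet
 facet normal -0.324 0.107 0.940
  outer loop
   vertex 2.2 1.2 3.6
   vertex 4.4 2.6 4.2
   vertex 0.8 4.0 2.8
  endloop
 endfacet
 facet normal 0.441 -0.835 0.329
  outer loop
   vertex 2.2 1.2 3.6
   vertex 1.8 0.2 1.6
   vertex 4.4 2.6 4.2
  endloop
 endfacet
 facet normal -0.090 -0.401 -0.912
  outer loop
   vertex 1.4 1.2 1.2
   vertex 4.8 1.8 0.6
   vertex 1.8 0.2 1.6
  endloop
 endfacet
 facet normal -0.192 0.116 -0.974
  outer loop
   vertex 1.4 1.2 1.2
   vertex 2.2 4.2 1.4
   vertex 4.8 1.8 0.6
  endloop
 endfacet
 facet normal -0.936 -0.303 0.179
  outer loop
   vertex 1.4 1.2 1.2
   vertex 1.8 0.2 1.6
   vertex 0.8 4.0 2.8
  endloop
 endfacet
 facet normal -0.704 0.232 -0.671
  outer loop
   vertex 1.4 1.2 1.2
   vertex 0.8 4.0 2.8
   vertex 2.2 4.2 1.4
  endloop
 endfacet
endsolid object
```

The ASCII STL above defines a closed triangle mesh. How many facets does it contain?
12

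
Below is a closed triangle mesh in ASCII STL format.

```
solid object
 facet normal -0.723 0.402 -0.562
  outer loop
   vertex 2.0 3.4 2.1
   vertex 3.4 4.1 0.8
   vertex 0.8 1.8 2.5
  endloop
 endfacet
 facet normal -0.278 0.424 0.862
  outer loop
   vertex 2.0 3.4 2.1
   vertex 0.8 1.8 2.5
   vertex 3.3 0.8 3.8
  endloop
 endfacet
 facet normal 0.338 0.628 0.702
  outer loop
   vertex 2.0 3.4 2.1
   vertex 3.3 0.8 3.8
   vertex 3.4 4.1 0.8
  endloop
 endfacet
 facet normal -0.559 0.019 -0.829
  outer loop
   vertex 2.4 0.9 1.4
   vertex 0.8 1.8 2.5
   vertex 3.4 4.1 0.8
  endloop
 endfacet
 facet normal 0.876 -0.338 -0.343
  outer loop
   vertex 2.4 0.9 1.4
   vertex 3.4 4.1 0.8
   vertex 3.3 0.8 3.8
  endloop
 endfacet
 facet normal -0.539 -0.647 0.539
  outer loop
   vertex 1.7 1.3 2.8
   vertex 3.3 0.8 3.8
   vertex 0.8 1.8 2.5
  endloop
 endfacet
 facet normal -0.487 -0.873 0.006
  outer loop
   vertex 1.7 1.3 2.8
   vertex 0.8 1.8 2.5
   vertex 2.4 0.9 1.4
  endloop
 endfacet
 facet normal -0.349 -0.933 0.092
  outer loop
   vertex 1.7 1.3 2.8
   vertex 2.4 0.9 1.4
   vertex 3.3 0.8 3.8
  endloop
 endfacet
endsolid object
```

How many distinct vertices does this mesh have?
6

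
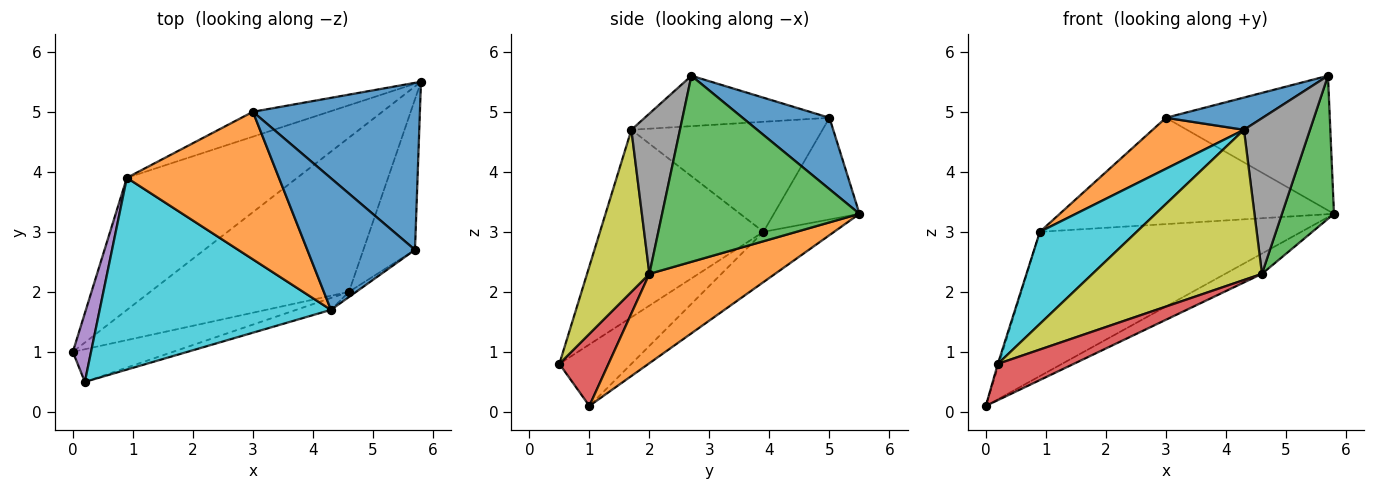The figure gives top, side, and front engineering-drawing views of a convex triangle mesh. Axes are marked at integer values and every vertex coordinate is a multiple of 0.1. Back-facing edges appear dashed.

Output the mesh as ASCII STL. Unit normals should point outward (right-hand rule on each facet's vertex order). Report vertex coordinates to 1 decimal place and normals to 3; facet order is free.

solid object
 facet normal 0.316 0.596 0.739
  outer loop
   vertex 3.0 5.0 4.9
   vertex 5.7 2.7 5.6
   vertex 5.8 5.5 3.3
  endloop
 endfacet
 facet normal 0.407 0.119 -0.906
  outer loop
   vertex 4.6 2.0 2.3
   vertex 0.0 1.0 0.1
   vertex 5.8 5.5 3.3
  endloop
 endfacet
 facet normal 0.934 -0.246 -0.259
  outer loop
   vertex 4.6 2.0 2.3
   vertex 5.8 5.5 3.3
   vertex 5.7 2.7 5.6
  endloop
 endfacet
 facet normal 0.434 -0.670 -0.602
  outer loop
   vertex 4.6 2.0 2.3
   vertex 0.2 0.5 0.8
   vertex 0.0 1.0 0.1
  endloop
 endfacet
 facet normal -0.959 0.014 0.284
  outer loop
   vertex 0.9 3.9 3.0
   vertex 0.0 1.0 0.1
   vertex 0.2 0.5 0.8
  endloop
 endfacet
 facet normal -0.196 0.723 -0.662
  outer loop
   vertex 0.9 3.9 3.0
   vertex 5.8 5.5 3.3
   vertex 0.0 1.0 0.1
  endloop
 endfacet
 facet normal -0.291 0.932 -0.218
  outer loop
   vertex 0.9 3.9 3.0
   vertex 3.0 5.0 4.9
   vertex 5.8 5.5 3.3
  endloop
 endfacet
 facet normal 0.592 -0.805 -0.027
  outer loop
   vertex 4.3 1.7 4.7
   vertex 4.6 2.0 2.3
   vertex 5.7 2.7 5.6
  endloop
 endfacet
 facet normal 0.344 -0.936 -0.074
  outer loop
   vertex 4.3 1.7 4.7
   vertex 0.2 0.5 0.8
   vertex 4.6 2.0 2.3
  endloop
 endfacet
 facet normal -0.590 -0.349 0.728
  outer loop
   vertex 4.3 1.7 4.7
   vertex 0.9 3.9 3.0
   vertex 0.2 0.5 0.8
  endloop
 endfacet
 facet normal -0.414 -0.217 0.884
  outer loop
   vertex 4.3 1.7 4.7
   vertex 5.7 2.7 5.6
   vertex 3.0 5.0 4.9
  endloop
 endfacet
 facet normal -0.565 -0.270 0.780
  outer loop
   vertex 4.3 1.7 4.7
   vertex 3.0 5.0 4.9
   vertex 0.9 3.9 3.0
  endloop
 endfacet
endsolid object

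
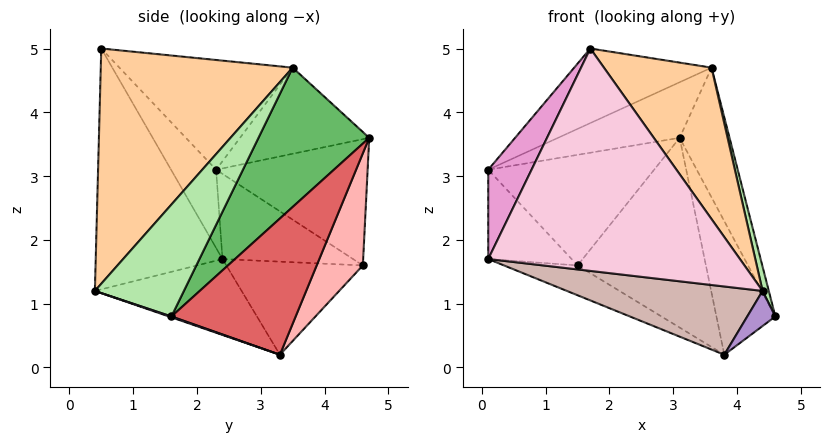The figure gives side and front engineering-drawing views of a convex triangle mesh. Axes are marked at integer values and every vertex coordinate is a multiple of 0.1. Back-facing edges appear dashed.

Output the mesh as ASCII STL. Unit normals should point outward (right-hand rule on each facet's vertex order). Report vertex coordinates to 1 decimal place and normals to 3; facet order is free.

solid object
 facet normal -0.603 0.660 0.449
  outer loop
   vertex 1.5 4.6 1.6
   vertex 0.1 2.3 3.1
   vertex 3.1 4.7 3.6
  endloop
 endfacet
 facet normal -0.495 0.466 0.733
  outer loop
   vertex 3.6 3.5 4.7
   vertex 3.1 4.7 3.6
   vertex 0.1 2.3 3.1
  endloop
 endfacet
 facet normal -0.490 0.388 0.780
  outer loop
   vertex 3.6 3.5 4.7
   vertex 0.1 2.3 3.1
   vertex 1.7 0.5 5.0
  endloop
 endfacet
 facet normal 0.737 -0.413 0.535
  outer loop
   vertex 3.6 3.5 4.7
   vertex 1.7 0.5 5.0
   vertex 4.4 0.4 1.2
  endloop
 endfacet
 facet normal 0.911 0.411 0.034
  outer loop
   vertex 3.6 3.5 4.7
   vertex 4.6 1.6 0.8
   vertex 3.1 4.7 3.6
  endloop
 endfacet
 facet normal 0.958 -0.067 0.278
  outer loop
   vertex 3.6 3.5 4.7
   vertex 4.4 0.4 1.2
   vertex 4.6 1.6 0.8
  endloop
 endfacet
 facet normal 0.903 0.429 0.010
  outer loop
   vertex 3.8 3.3 0.2
   vertex 3.1 4.7 3.6
   vertex 4.6 1.6 0.8
  endloop
 endfacet
 facet normal 0.323 0.897 -0.303
  outer loop
   vertex 3.8 3.3 0.2
   vertex 1.5 4.6 1.6
   vertex 3.1 4.7 3.6
  endloop
 endfacet
 facet normal 0.029 -0.320 -0.947
  outer loop
   vertex 3.8 3.3 0.2
   vertex 4.6 1.6 0.8
   vertex 4.4 0.4 1.2
  endloop
 endfacet
 facet normal -0.842 0.538 0.038
  outer loop
   vertex 0.1 2.4 1.7
   vertex 0.1 2.3 3.1
   vertex 1.5 4.6 1.6
  endloop
 endfacet
 facet normal -0.412 0.222 -0.884
  outer loop
   vertex 0.1 2.4 1.7
   vertex 1.5 4.6 1.6
   vertex 3.8 3.3 0.2
  endloop
 endfacet
 facet normal -0.273 -0.364 -0.891
  outer loop
   vertex 0.1 2.4 1.7
   vertex 3.8 3.3 0.2
   vertex 4.4 0.4 1.2
  endloop
 endfacet
 facet normal -0.720 -0.692 -0.049
  outer loop
   vertex 0.1 2.4 1.7
   vertex 1.7 0.5 5.0
   vertex 0.1 2.3 3.1
  endloop
 endfacet
 facet normal -0.431 -0.856 -0.284
  outer loop
   vertex 0.1 2.4 1.7
   vertex 4.4 0.4 1.2
   vertex 1.7 0.5 5.0
  endloop
 endfacet
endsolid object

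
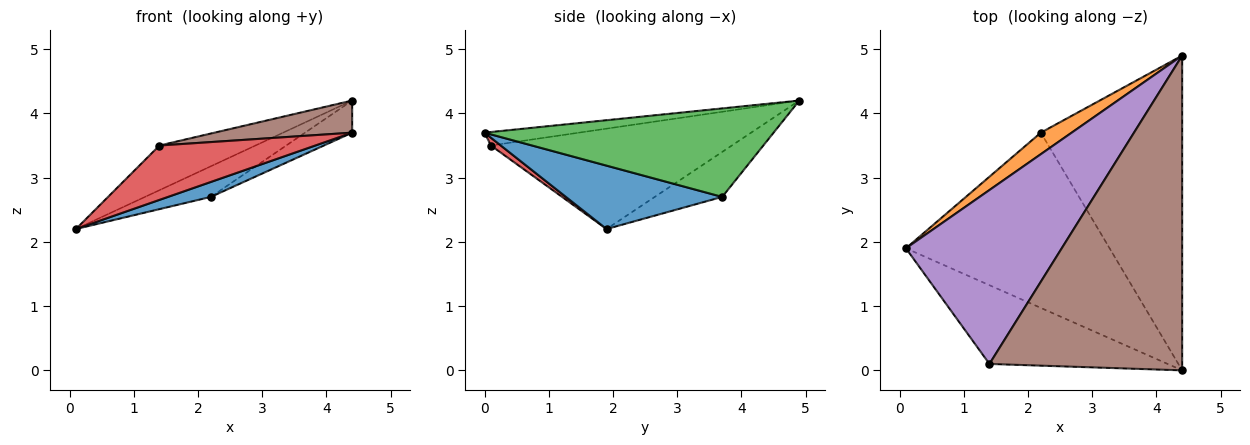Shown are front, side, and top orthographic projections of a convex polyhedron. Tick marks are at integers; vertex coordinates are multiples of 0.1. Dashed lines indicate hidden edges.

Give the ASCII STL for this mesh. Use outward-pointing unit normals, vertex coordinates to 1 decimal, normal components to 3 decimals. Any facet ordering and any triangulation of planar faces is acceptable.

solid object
 facet normal 0.296 -0.081 -0.952
  outer loop
   vertex 2.2 3.7 2.7
   vertex 4.4 0.0 3.7
   vertex 0.1 1.9 2.2
  endloop
 endfacet
 facet normal -0.642 0.627 0.441
  outer loop
   vertex 2.2 3.7 2.7
   vertex 0.1 1.9 2.2
   vertex 4.4 4.9 4.2
  endloop
 endfacet
 facet normal 0.529 0.086 -0.844
  outer loop
   vertex 2.2 3.7 2.7
   vertex 4.4 4.9 4.2
   vertex 4.4 0.0 3.7
  endloop
 endfacet
 facet normal 0.036 -0.568 -0.822
  outer loop
   vertex 1.4 0.1 3.5
   vertex 0.1 1.9 2.2
   vertex 4.4 0.0 3.7
  endloop
 endfacet
 facet normal -0.529 0.211 0.822
  outer loop
   vertex 1.4 0.1 3.5
   vertex 4.4 4.9 4.2
   vertex 0.1 1.9 2.2
  endloop
 endfacet
 facet normal -0.070 -0.101 0.992
  outer loop
   vertex 1.4 0.1 3.5
   vertex 4.4 0.0 3.7
   vertex 4.4 4.9 4.2
  endloop
 endfacet
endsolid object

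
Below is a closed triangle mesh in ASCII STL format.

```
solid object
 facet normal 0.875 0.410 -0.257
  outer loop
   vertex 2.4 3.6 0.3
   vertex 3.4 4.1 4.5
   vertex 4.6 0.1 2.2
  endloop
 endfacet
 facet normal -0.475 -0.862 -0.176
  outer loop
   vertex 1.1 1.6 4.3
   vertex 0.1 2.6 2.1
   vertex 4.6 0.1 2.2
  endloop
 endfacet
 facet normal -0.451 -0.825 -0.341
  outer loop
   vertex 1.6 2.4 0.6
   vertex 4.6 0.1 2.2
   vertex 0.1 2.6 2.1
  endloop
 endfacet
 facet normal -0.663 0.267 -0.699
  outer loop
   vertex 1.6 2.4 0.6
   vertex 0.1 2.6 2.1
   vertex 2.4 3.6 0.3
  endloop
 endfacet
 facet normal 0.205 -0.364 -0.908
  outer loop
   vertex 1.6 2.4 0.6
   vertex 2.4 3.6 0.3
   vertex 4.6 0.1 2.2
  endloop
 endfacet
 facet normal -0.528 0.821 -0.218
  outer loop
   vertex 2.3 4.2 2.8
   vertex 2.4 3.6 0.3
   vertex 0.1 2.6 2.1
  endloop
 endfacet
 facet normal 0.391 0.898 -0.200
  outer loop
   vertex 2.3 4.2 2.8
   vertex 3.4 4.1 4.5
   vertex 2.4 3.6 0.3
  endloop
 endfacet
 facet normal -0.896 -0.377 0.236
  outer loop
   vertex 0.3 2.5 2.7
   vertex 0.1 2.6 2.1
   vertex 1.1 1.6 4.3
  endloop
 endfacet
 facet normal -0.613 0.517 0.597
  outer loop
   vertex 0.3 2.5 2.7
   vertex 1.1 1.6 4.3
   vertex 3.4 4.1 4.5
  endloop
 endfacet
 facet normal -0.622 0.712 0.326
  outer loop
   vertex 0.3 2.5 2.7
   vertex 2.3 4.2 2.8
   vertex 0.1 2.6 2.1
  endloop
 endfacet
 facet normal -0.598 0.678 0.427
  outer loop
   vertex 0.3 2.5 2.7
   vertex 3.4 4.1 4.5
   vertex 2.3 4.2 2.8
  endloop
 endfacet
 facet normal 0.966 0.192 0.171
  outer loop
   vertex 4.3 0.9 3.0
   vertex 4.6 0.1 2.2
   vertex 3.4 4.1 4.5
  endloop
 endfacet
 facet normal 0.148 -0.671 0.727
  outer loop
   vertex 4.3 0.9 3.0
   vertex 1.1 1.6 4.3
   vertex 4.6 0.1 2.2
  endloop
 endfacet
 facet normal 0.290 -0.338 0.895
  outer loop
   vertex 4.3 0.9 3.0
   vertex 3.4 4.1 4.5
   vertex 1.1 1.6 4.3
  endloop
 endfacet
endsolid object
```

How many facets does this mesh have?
14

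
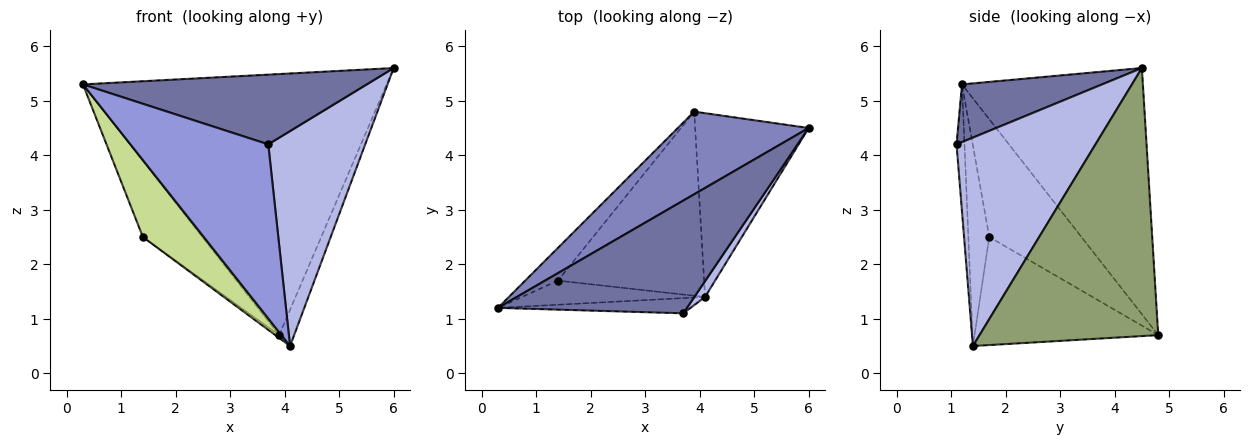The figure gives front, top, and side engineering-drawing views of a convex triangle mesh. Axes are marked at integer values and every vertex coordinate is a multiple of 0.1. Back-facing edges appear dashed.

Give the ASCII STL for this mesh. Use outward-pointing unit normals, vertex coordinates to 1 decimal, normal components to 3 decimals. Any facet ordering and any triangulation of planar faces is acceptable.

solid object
 facet normal 0.251 -0.509 0.823
  outer loop
   vertex 3.7 1.1 4.2
   vertex 6.0 4.5 5.6
   vertex 0.3 1.2 5.3
  endloop
 endfacet
 facet normal -0.494 0.829 0.262
  outer loop
   vertex 3.9 4.8 0.7
   vertex 0.3 1.2 5.3
   vertex 6.0 4.5 5.6
  endloop
 endfacet
 facet normal -0.057 -0.995 -0.087
  outer loop
   vertex 4.1 1.4 0.5
   vertex 3.7 1.1 4.2
   vertex 0.3 1.2 5.3
  endloop
 endfacet
 facet normal 0.819 -0.572 0.042
  outer loop
   vertex 4.1 1.4 0.5
   vertex 6.0 4.5 5.6
   vertex 3.7 1.1 4.2
  endloop
 endfacet
 facet normal 0.918 0.077 -0.389
  outer loop
   vertex 4.1 1.4 0.5
   vertex 3.9 4.8 0.7
   vertex 6.0 4.5 5.6
  endloop
 endfacet
 facet normal -0.818 0.528 -0.227
  outer loop
   vertex 1.4 1.7 2.5
   vertex 0.3 1.2 5.3
   vertex 3.9 4.8 0.7
  endloop
 endfacet
 facet normal -0.311 -0.907 -0.284
  outer loop
   vertex 1.4 1.7 2.5
   vertex 4.1 1.4 0.5
   vertex 0.3 1.2 5.3
  endloop
 endfacet
 facet normal -0.594 0.012 -0.804
  outer loop
   vertex 1.4 1.7 2.5
   vertex 3.9 4.8 0.7
   vertex 4.1 1.4 0.5
  endloop
 endfacet
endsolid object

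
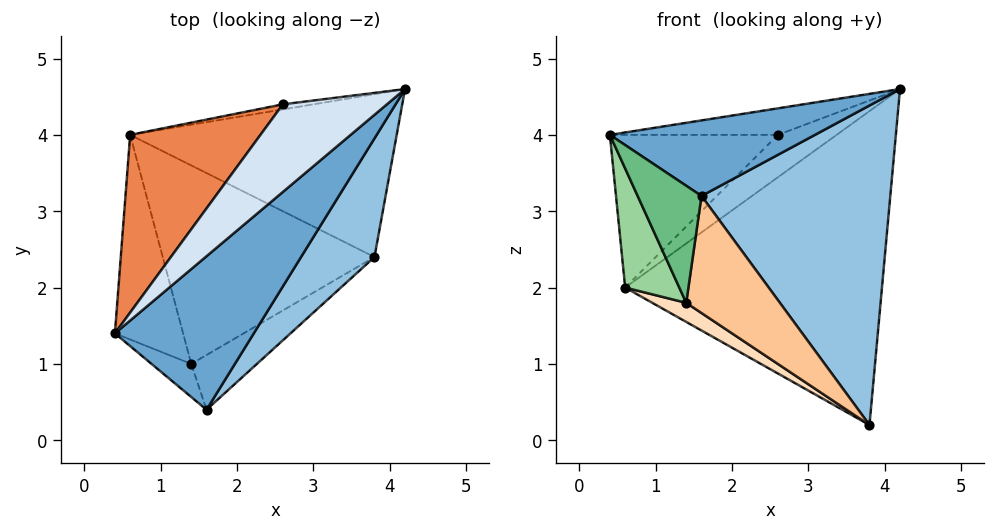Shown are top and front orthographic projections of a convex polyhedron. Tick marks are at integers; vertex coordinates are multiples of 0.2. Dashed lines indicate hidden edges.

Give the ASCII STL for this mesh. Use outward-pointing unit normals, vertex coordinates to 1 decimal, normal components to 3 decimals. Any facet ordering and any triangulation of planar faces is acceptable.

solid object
 facet normal 0.224 -0.430 0.874
  outer loop
   vertex 1.6 0.4 3.2
   vertex 4.2 4.6 4.6
   vertex 0.4 1.4 4.0
  endloop
 endfacet
 facet normal 0.799 -0.564 0.210
  outer loop
   vertex 3.8 2.4 0.2
   vertex 4.2 4.6 4.6
   vertex 1.6 0.4 3.2
  endloop
 endfacet
 facet normal 0.182 0.873 -0.453
  outer loop
   vertex 0.6 4.0 2.0
   vertex 4.2 4.6 4.6
   vertex 3.8 2.4 0.2
  endloop
 endfacet
 facet normal -0.367 0.269 0.890
  outer loop
   vertex 2.6 4.4 4.0
   vertex 0.4 1.4 4.0
   vertex 4.2 4.6 4.6
  endloop
 endfacet
 facet normal -0.664 0.487 0.567
  outer loop
   vertex 2.6 4.4 4.0
   vertex 0.6 4.0 2.0
   vertex 0.4 1.4 4.0
  endloop
 endfacet
 facet normal -0.079 0.990 -0.119
  outer loop
   vertex 2.6 4.4 4.0
   vertex 4.2 4.6 4.6
   vertex 0.6 4.0 2.0
  endloop
 endfacet
 facet normal 0.239 -0.880 -0.411
  outer loop
   vertex 1.4 1.0 1.8
   vertex 3.8 2.4 0.2
   vertex 1.6 0.4 3.2
  endloop
 endfacet
 facet normal -0.519 -0.082 -0.851
  outer loop
   vertex 1.4 1.0 1.8
   vertex 0.6 4.0 2.0
   vertex 3.8 2.4 0.2
  endloop
 endfacet
 facet normal -0.701 -0.686 -0.194
  outer loop
   vertex 1.4 1.0 1.8
   vertex 1.6 0.4 3.2
   vertex 0.4 1.4 4.0
  endloop
 endfacet
 facet normal -0.903 -0.216 -0.371
  outer loop
   vertex 1.4 1.0 1.8
   vertex 0.4 1.4 4.0
   vertex 0.6 4.0 2.0
  endloop
 endfacet
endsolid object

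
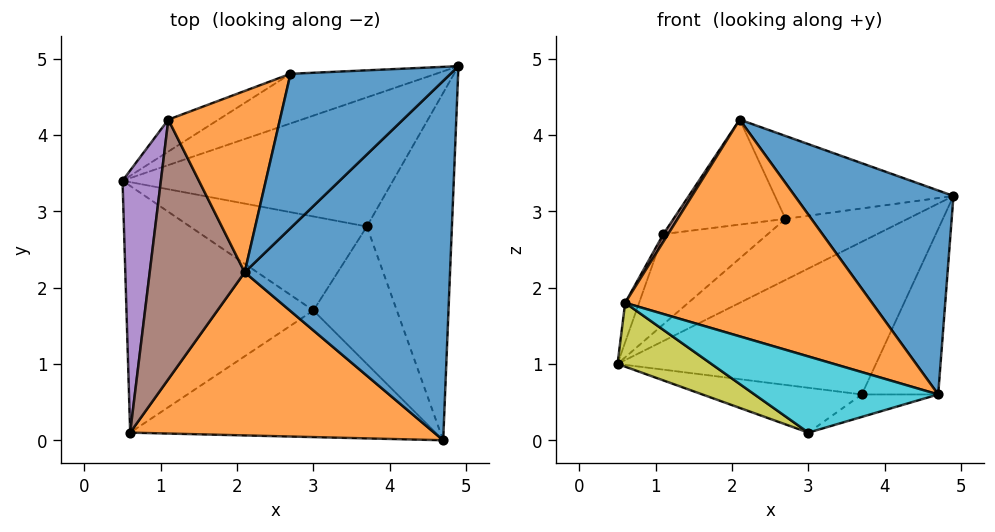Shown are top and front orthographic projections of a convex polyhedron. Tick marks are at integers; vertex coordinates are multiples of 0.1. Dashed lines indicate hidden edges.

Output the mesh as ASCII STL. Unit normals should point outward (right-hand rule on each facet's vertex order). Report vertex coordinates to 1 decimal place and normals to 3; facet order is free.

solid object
 facet normal 0.618 -0.388 0.684
  outer loop
   vertex 2.1 2.2 4.2
   vertex 4.7 0.0 0.6
   vertex 4.9 4.9 3.2
  endloop
 endfacet
 facet normal 0.155 -0.789 0.594
  outer loop
   vertex 0.6 0.1 1.8
   vertex 4.7 0.0 0.6
   vertex 2.1 2.2 4.2
  endloop
 endfacet
 facet normal 0.062 0.762 -0.644
  outer loop
   vertex 3.7 2.8 0.6
   vertex 0.5 3.4 1.0
   vertex 4.9 4.9 3.2
  endloop
 endfacet
 facet normal 0.769 0.275 -0.577
  outer loop
   vertex 3.7 2.8 0.6
   vertex 4.9 4.9 3.2
   vertex 4.7 0.0 0.6
  endloop
 endfacet
 facet normal -0.949 0.047 0.313
  outer loop
   vertex 1.1 4.2 2.7
   vertex 0.5 3.4 1.0
   vertex 0.6 0.1 1.8
  endloop
 endfacet
 facet normal -0.842 -0.016 0.540
  outer loop
   vertex 1.1 4.2 2.7
   vertex 0.6 0.1 1.8
   vertex 2.1 2.2 4.2
  endloop
 endfacet
 facet normal -0.032 0.430 -0.902
  outer loop
   vertex 3.0 1.7 0.1
   vertex 0.5 3.4 1.0
   vertex 3.7 2.8 0.6
  endloop
 endfacet
 facet normal 0.412 0.147 -0.899
  outer loop
   vertex 3.0 1.7 0.1
   vertex 3.7 2.8 0.6
   vertex 4.7 0.0 0.6
  endloop
 endfacet
 facet normal -0.461 -0.222 -0.859
  outer loop
   vertex 3.0 1.7 0.1
   vertex 0.6 0.1 1.8
   vertex 0.5 3.4 1.0
  endloop
 endfacet
 facet normal -0.255 -0.498 -0.829
  outer loop
   vertex 3.0 1.7 0.1
   vertex 4.7 0.0 0.6
   vertex 0.6 0.1 1.8
  endloop
 endfacet
 facet normal -0.140 0.468 0.872
  outer loop
   vertex 2.7 4.8 2.9
   vertex 2.1 2.2 4.2
   vertex 4.9 4.9 3.2
  endloop
 endfacet
 facet normal -0.284 0.480 0.830
  outer loop
   vertex 2.7 4.8 2.9
   vertex 1.1 4.2 2.7
   vertex 2.1 2.2 4.2
  endloop
 endfacet
 facet normal 0.051 0.775 -0.630
  outer loop
   vertex 2.7 4.8 2.9
   vertex 4.9 4.9 3.2
   vertex 0.5 3.4 1.0
  endloop
 endfacet
 facet normal -0.298 0.900 -0.318
  outer loop
   vertex 2.7 4.8 2.9
   vertex 0.5 3.4 1.0
   vertex 1.1 4.2 2.7
  endloop
 endfacet
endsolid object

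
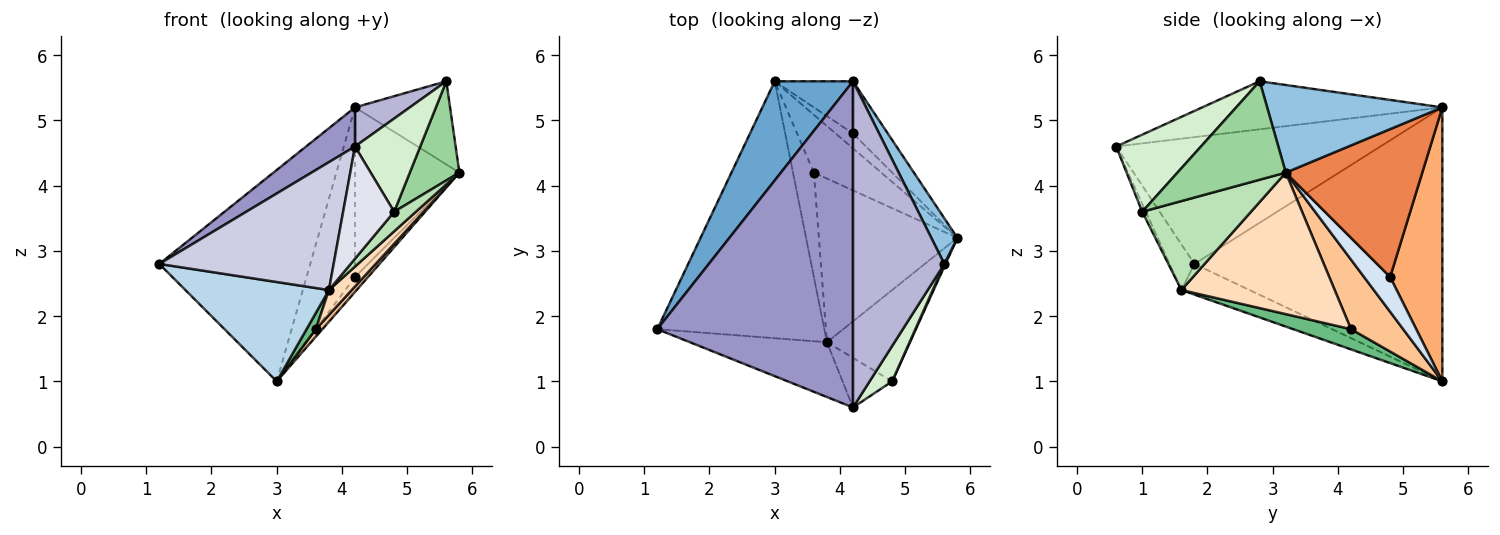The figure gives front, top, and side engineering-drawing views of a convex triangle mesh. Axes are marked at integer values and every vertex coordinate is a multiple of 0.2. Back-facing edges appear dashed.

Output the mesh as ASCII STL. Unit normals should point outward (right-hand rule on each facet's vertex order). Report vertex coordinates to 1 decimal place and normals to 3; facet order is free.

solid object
 facet normal -0.830 0.505 0.237
  outer loop
   vertex 4.2 5.6 5.2
   vertex 3.0 5.6 1.0
   vertex 1.2 1.8 2.8
  endloop
 endfacet
 facet normal 0.850 0.461 0.253
  outer loop
   vertex 4.2 5.6 5.2
   vertex 5.6 2.8 5.6
   vertex 5.8 3.2 4.2
  endloop
 endfacet
 facet normal -0.169 -0.356 -0.919
  outer loop
   vertex 3.8 1.6 2.4
   vertex 1.2 1.8 2.8
   vertex 3.0 5.6 1.0
  endloop
 endfacet
 facet normal 0.816 0.408 -0.408
  outer loop
   vertex 4.2 4.8 2.6
   vertex 5.8 3.2 4.2
   vertex 3.0 5.6 1.0
  endloop
 endfacet
 facet normal 0.781 0.597 -0.184
  outer loop
   vertex 4.2 4.8 2.6
   vertex 4.2 5.6 5.2
   vertex 5.8 3.2 4.2
  endloop
 endfacet
 facet normal 0.717 0.666 -0.205
  outer loop
   vertex 4.2 4.8 2.6
   vertex 3.0 5.6 1.0
   vertex 4.2 5.6 5.2
  endloop
 endfacet
 facet normal 0.715 -0.089 -0.693
  outer loop
   vertex 3.6 4.2 1.8
   vertex 3.0 5.6 1.0
   vertex 5.8 3.2 4.2
  endloop
 endfacet
 facet normal 0.711 -0.106 -0.696
  outer loop
   vertex 3.6 4.2 1.8
   vertex 5.8 3.2 4.2
   vertex 3.8 1.6 2.4
  endloop
 endfacet
 facet normal 0.691 -0.112 -0.714
  outer loop
   vertex 3.6 4.2 1.8
   vertex 3.8 1.6 2.4
   vertex 3.0 5.6 1.0
  endloop
 endfacet
 facet normal 0.909 -0.416 0.011
  outer loop
   vertex 4.8 1.0 3.6
   vertex 5.8 3.2 4.2
   vertex 5.6 2.8 5.6
  endloop
 endfacet
 facet normal 0.723 -0.145 -0.675
  outer loop
   vertex 4.8 1.0 3.6
   vertex 3.8 1.6 2.4
   vertex 5.8 3.2 4.2
  endloop
 endfacet
 facet normal 0.772 -0.594 0.226
  outer loop
   vertex 4.2 0.6 4.6
   vertex 4.8 1.0 3.6
   vertex 5.6 2.8 5.6
  endloop
 endfacet
 facet normal -0.541 -0.100 0.835
  outer loop
   vertex 4.2 0.6 4.6
   vertex 4.2 5.6 5.2
   vertex 1.2 1.8 2.8
  endloop
 endfacet
 facet normal -0.463 -0.106 0.880
  outer loop
   vertex 4.2 0.6 4.6
   vertex 5.6 2.8 5.6
   vertex 4.2 5.6 5.2
  endloop
 endfacet
 facet normal -0.130 -0.911 -0.391
  outer loop
   vertex 4.2 0.6 4.6
   vertex 1.2 1.8 2.8
   vertex 3.8 1.6 2.4
  endloop
 endfacet
 facet normal -0.064 -0.913 -0.403
  outer loop
   vertex 4.2 0.6 4.6
   vertex 3.8 1.6 2.4
   vertex 4.8 1.0 3.6
  endloop
 endfacet
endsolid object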